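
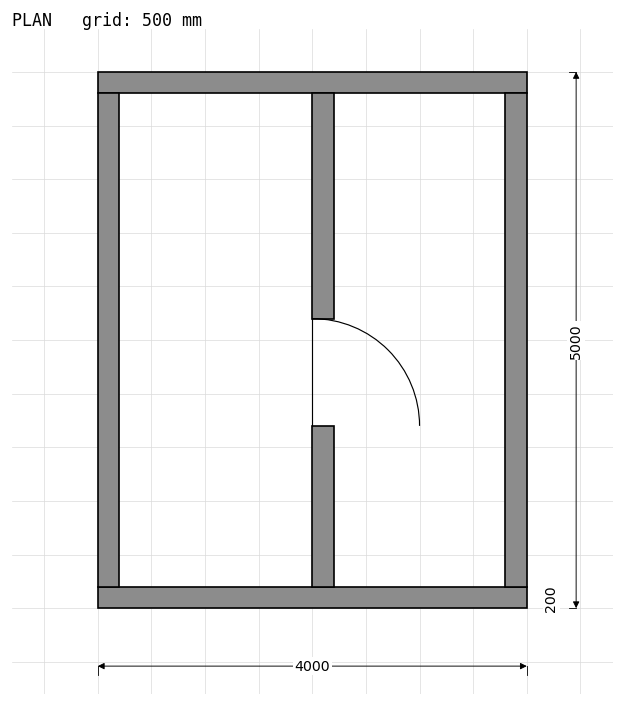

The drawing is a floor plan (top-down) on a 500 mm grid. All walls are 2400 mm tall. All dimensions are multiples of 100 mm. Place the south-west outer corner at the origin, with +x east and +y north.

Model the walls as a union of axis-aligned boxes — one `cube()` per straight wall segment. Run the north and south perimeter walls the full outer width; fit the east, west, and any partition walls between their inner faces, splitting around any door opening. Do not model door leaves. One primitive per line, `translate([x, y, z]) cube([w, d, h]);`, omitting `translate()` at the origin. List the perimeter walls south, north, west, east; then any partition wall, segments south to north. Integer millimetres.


cube([4000, 200, 2400]);
translate([0, 4800, 0]) cube([4000, 200, 2400]);
translate([0, 200, 0]) cube([200, 4600, 2400]);
translate([3800, 200, 0]) cube([200, 4600, 2400]);
translate([2000, 200, 0]) cube([200, 1500, 2400]);
translate([2000, 2700, 0]) cube([200, 2100, 2400]);


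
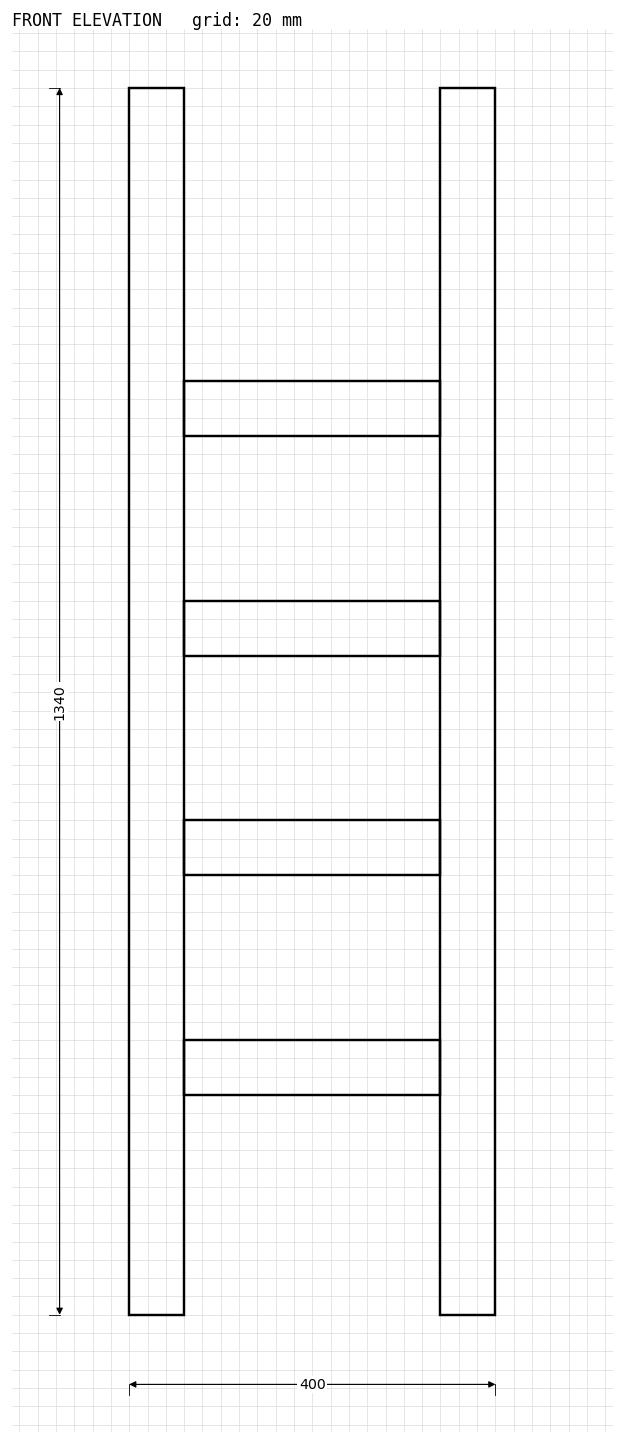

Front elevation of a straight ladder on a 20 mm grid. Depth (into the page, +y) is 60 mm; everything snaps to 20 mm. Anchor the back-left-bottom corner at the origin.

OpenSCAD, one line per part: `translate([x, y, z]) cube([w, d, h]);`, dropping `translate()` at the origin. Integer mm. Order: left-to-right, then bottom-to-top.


cube([60, 60, 1340]);
translate([60, 0, 240]) cube([280, 60, 60]);
translate([60, 0, 480]) cube([280, 60, 60]);
translate([60, 0, 720]) cube([280, 60, 60]);
translate([60, 0, 960]) cube([280, 60, 60]);
translate([340, 0, 0]) cube([60, 60, 1340]);


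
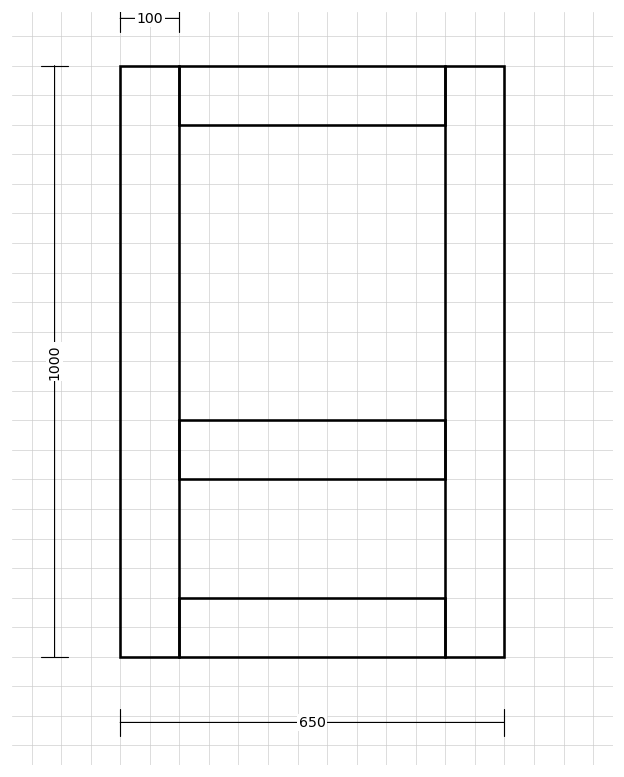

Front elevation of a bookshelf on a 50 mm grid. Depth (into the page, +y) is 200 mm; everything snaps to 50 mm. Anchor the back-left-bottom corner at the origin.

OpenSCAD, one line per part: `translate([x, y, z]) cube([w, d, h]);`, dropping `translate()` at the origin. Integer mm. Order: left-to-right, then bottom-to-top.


cube([100, 200, 1000]);
translate([100, 0, 0]) cube([450, 200, 100]);
translate([100, 0, 300]) cube([450, 200, 100]);
translate([100, 0, 900]) cube([450, 200, 100]);
translate([550, 0, 0]) cube([100, 200, 1000]);


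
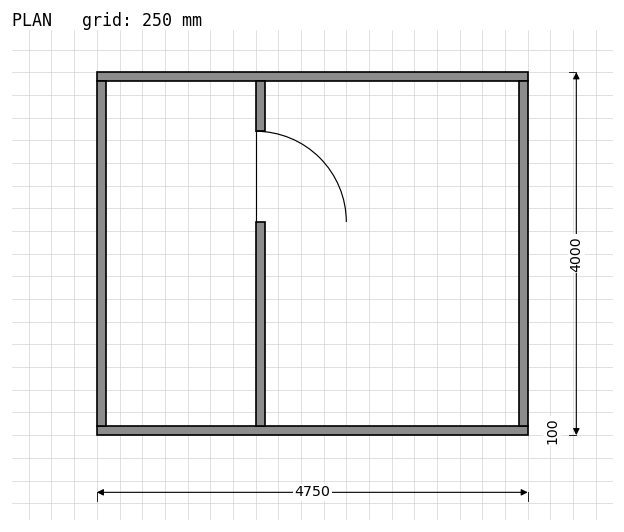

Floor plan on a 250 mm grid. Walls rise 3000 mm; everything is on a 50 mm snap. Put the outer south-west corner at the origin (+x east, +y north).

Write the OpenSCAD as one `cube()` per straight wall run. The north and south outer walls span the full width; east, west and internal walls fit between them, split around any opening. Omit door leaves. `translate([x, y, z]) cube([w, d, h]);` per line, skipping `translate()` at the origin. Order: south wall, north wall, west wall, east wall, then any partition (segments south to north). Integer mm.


cube([4750, 100, 3000]);
translate([0, 3900, 0]) cube([4750, 100, 3000]);
translate([0, 100, 0]) cube([100, 3800, 3000]);
translate([4650, 100, 0]) cube([100, 3800, 3000]);
translate([1750, 100, 0]) cube([100, 2250, 3000]);
translate([1750, 3350, 0]) cube([100, 550, 3000]);


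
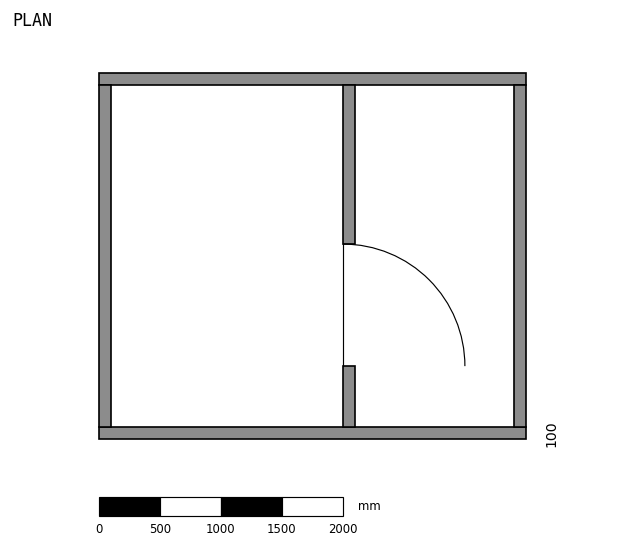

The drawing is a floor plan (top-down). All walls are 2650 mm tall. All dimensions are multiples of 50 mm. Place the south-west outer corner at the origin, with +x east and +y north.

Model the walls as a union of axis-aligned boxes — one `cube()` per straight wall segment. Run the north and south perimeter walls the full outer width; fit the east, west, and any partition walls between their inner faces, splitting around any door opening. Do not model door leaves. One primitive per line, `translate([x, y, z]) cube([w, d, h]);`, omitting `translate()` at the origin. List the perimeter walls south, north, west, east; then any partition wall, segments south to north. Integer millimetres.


cube([3500, 100, 2650]);
translate([0, 2900, 0]) cube([3500, 100, 2650]);
translate([0, 100, 0]) cube([100, 2800, 2650]);
translate([3400, 100, 0]) cube([100, 2800, 2650]);
translate([2000, 100, 0]) cube([100, 500, 2650]);
translate([2000, 1600, 0]) cube([100, 1300, 2650]);


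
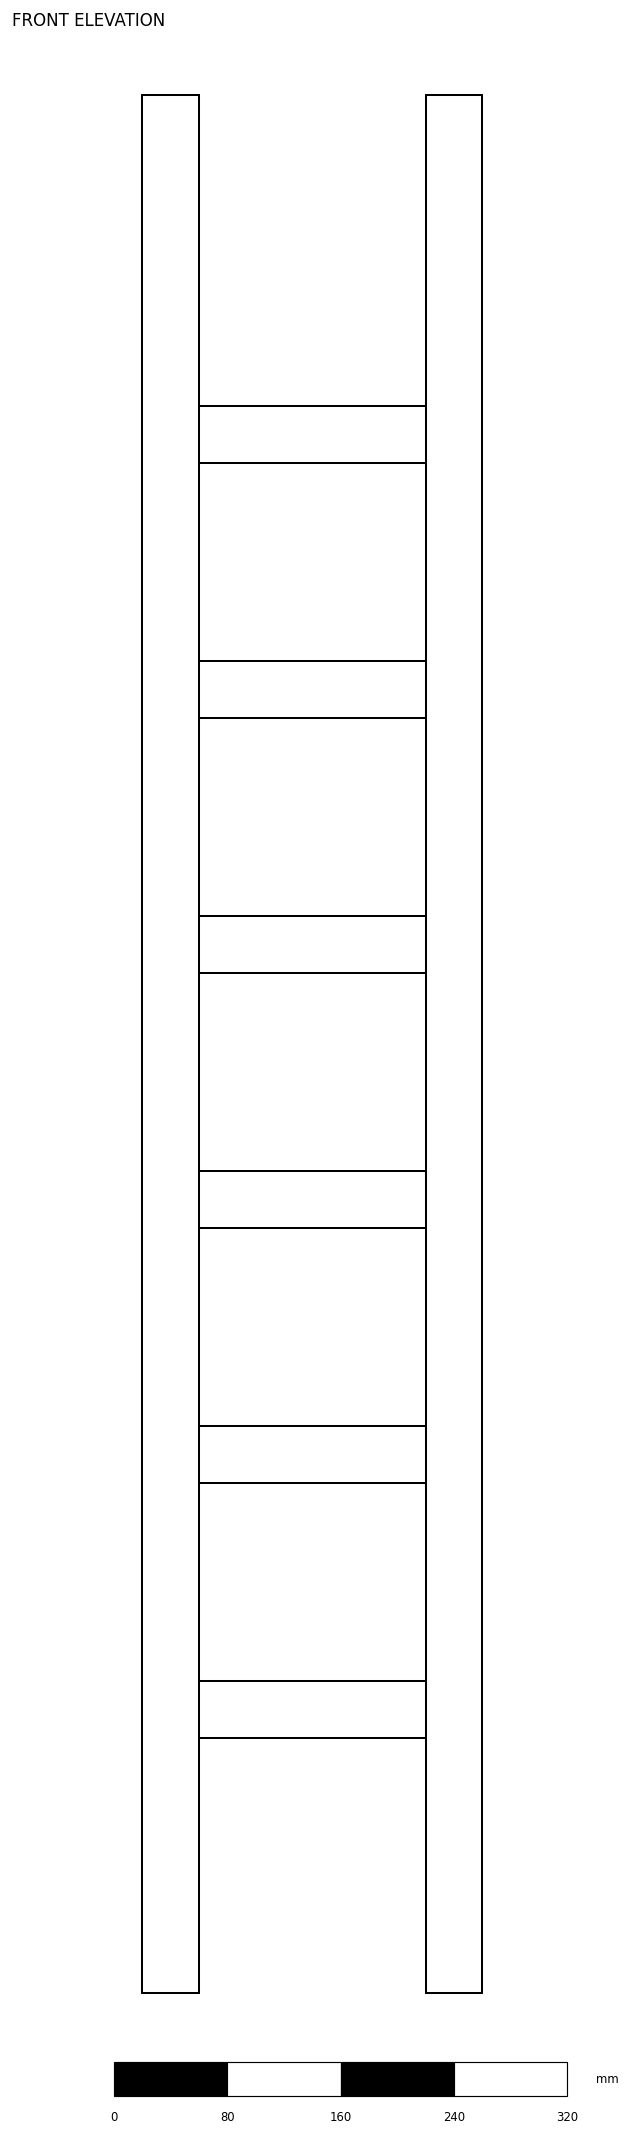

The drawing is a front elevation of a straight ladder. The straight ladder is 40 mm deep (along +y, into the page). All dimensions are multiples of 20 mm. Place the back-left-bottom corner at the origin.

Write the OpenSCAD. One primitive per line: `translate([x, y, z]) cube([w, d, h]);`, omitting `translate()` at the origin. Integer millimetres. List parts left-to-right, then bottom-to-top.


cube([40, 40, 1340]);
translate([40, 0, 180]) cube([160, 40, 40]);
translate([40, 0, 360]) cube([160, 40, 40]);
translate([40, 0, 540]) cube([160, 40, 40]);
translate([40, 0, 720]) cube([160, 40, 40]);
translate([40, 0, 900]) cube([160, 40, 40]);
translate([40, 0, 1080]) cube([160, 40, 40]);
translate([200, 0, 0]) cube([40, 40, 1340]);


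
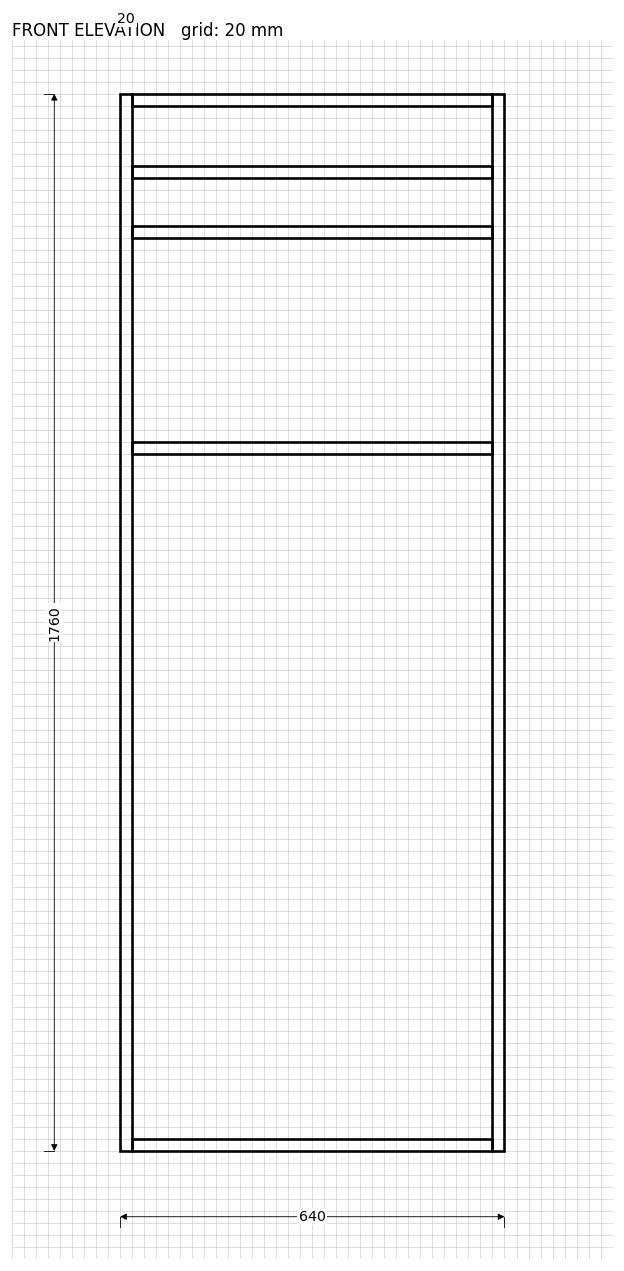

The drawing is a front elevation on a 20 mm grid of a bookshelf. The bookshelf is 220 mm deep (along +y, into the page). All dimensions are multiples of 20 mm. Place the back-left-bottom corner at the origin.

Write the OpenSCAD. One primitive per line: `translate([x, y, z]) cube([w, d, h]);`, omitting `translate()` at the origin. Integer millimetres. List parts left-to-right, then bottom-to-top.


cube([20, 220, 1760]);
translate([20, 0, 0]) cube([600, 220, 20]);
translate([20, 0, 1160]) cube([600, 220, 20]);
translate([20, 0, 1520]) cube([600, 220, 20]);
translate([20, 0, 1620]) cube([600, 220, 20]);
translate([20, 0, 1740]) cube([600, 220, 20]);
translate([620, 0, 0]) cube([20, 220, 1760]);


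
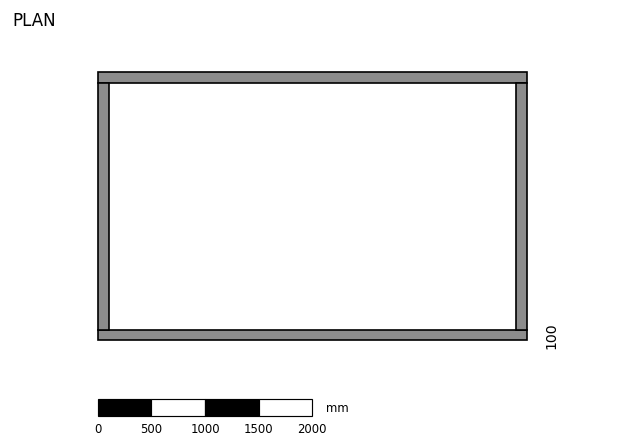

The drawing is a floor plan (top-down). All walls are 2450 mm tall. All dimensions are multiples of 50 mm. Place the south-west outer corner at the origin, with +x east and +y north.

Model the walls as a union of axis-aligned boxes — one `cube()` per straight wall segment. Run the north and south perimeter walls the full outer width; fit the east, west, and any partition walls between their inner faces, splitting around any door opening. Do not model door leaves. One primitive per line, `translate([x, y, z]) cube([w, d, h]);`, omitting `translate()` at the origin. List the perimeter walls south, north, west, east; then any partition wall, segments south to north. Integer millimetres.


cube([4000, 100, 2450]);
translate([0, 2400, 0]) cube([4000, 100, 2450]);
translate([0, 100, 0]) cube([100, 2300, 2450]);
translate([3900, 100, 0]) cube([100, 2300, 2450]);


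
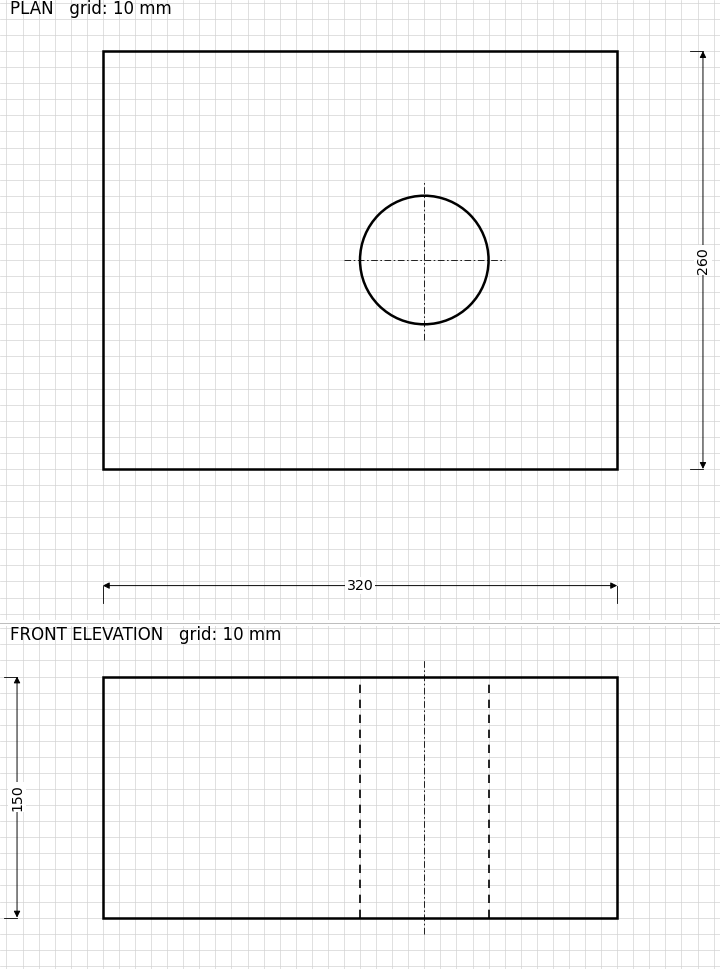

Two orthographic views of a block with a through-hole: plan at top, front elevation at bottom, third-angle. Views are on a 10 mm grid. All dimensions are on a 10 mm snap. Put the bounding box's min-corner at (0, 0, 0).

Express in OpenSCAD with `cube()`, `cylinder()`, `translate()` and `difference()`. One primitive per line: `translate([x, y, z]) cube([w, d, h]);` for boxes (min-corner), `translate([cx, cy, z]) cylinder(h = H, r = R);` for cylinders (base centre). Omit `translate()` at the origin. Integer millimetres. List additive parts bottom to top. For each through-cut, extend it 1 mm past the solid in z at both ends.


difference() {
  cube([320, 260, 150]);
  translate([200, 130, -1]) cylinder(h = 152, r = 40);
}


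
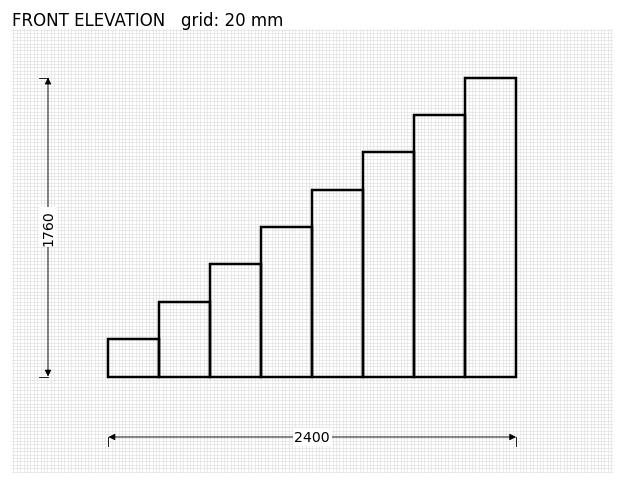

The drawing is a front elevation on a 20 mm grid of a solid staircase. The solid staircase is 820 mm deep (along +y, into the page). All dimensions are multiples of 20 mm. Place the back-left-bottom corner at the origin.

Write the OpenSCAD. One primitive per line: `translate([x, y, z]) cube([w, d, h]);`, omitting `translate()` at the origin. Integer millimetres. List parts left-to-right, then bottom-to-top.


cube([300, 820, 220]);
translate([300, 0, 0]) cube([300, 820, 440]);
translate([600, 0, 0]) cube([300, 820, 660]);
translate([900, 0, 0]) cube([300, 820, 880]);
translate([1200, 0, 0]) cube([300, 820, 1100]);
translate([1500, 0, 0]) cube([300, 820, 1320]);
translate([1800, 0, 0]) cube([300, 820, 1540]);
translate([2100, 0, 0]) cube([300, 820, 1760]);


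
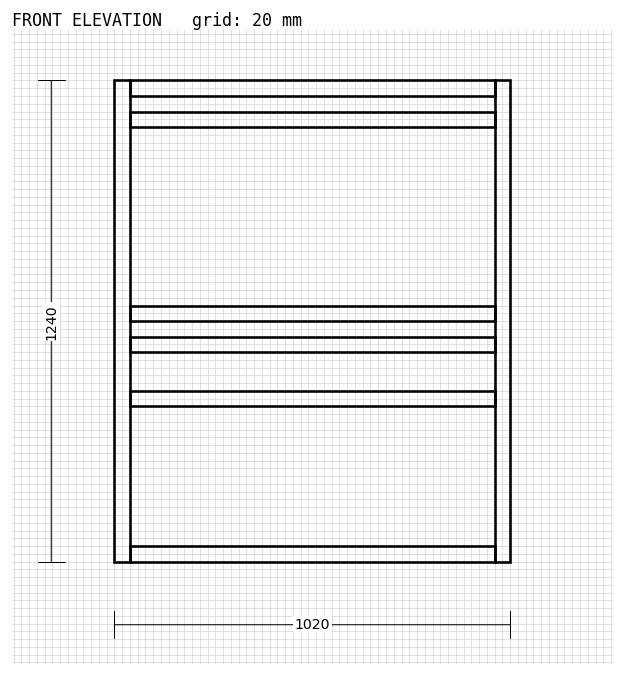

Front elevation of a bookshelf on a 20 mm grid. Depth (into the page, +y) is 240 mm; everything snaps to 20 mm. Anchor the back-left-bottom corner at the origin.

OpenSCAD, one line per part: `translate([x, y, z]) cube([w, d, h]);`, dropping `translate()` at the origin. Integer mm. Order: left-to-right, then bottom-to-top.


cube([40, 240, 1240]);
translate([40, 0, 0]) cube([940, 240, 40]);
translate([40, 0, 400]) cube([940, 240, 40]);
translate([40, 0, 540]) cube([940, 240, 40]);
translate([40, 0, 620]) cube([940, 240, 40]);
translate([40, 0, 1120]) cube([940, 240, 40]);
translate([40, 0, 1200]) cube([940, 240, 40]);
translate([980, 0, 0]) cube([40, 240, 1240]);


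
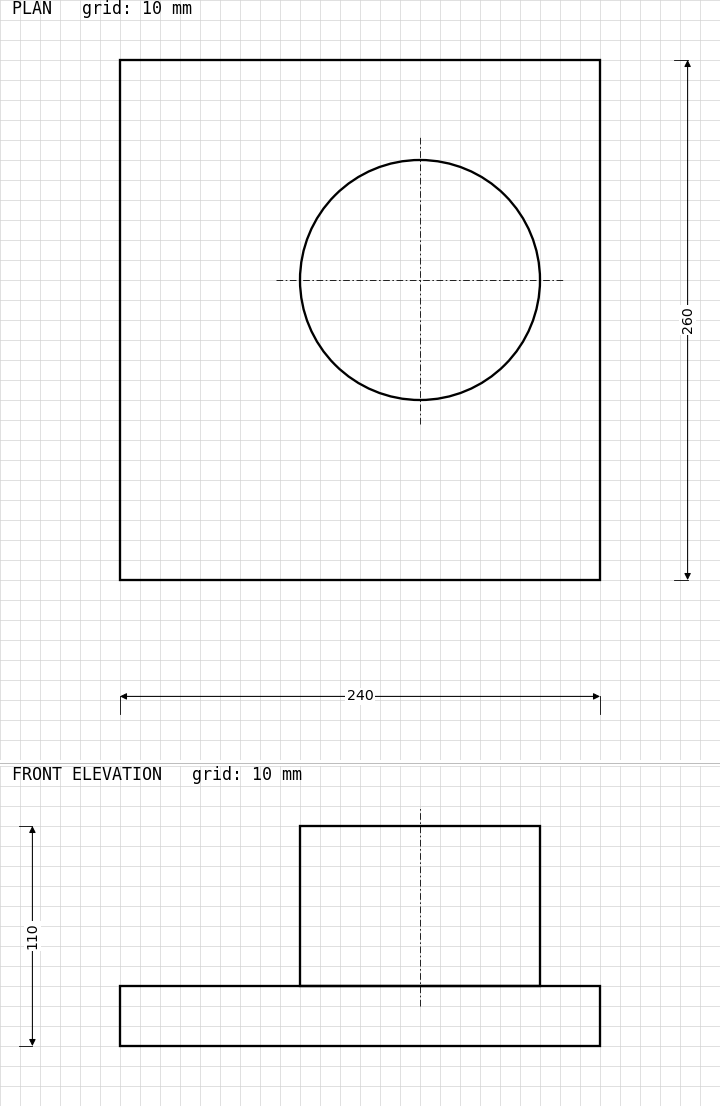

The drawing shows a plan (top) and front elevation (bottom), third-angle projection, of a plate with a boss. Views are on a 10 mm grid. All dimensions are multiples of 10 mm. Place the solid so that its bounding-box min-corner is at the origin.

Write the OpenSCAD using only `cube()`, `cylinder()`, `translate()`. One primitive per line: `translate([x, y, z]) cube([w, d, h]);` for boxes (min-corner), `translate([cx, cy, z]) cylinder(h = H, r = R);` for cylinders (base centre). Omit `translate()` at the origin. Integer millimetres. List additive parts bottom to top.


cube([240, 260, 30]);
translate([150, 150, 30]) cylinder(h = 80, r = 60);


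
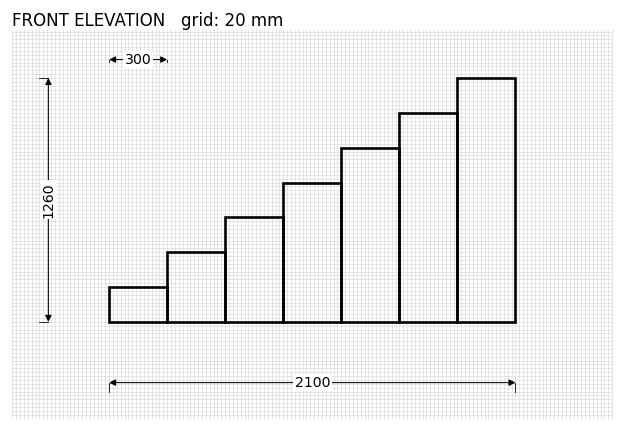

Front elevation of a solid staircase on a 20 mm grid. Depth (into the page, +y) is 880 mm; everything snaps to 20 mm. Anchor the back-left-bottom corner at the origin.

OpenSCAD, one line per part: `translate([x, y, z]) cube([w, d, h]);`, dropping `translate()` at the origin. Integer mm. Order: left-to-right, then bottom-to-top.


cube([300, 880, 180]);
translate([300, 0, 0]) cube([300, 880, 360]);
translate([600, 0, 0]) cube([300, 880, 540]);
translate([900, 0, 0]) cube([300, 880, 720]);
translate([1200, 0, 0]) cube([300, 880, 900]);
translate([1500, 0, 0]) cube([300, 880, 1080]);
translate([1800, 0, 0]) cube([300, 880, 1260]);


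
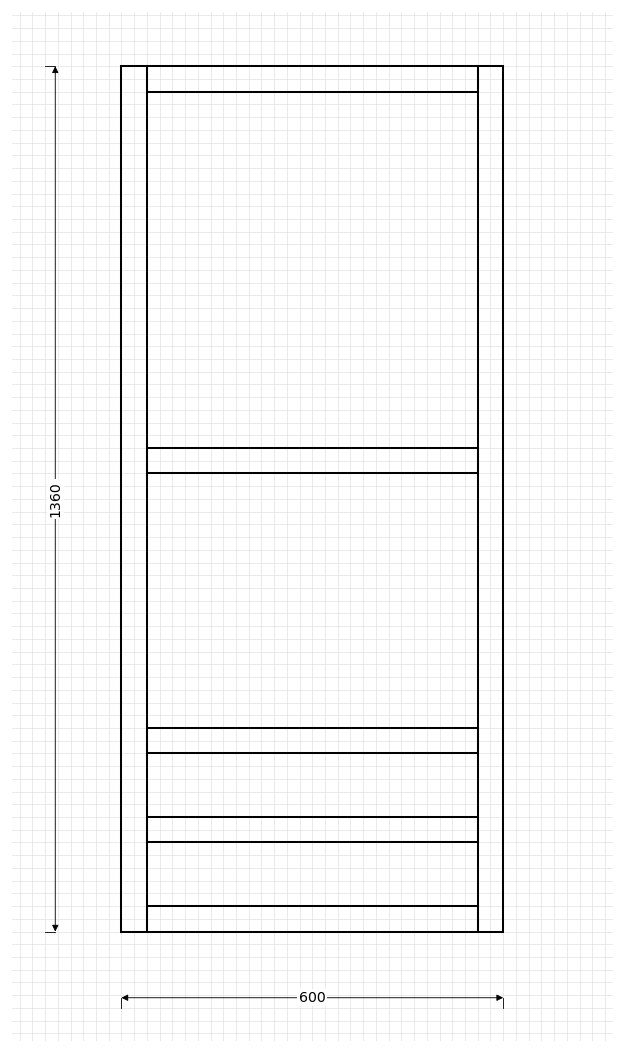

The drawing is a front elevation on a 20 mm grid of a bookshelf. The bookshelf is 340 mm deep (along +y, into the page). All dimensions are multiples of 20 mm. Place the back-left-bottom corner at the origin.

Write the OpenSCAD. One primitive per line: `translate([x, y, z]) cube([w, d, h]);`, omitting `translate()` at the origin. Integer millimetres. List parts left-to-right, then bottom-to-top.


cube([40, 340, 1360]);
translate([40, 0, 0]) cube([520, 340, 40]);
translate([40, 0, 140]) cube([520, 340, 40]);
translate([40, 0, 280]) cube([520, 340, 40]);
translate([40, 0, 720]) cube([520, 340, 40]);
translate([40, 0, 1320]) cube([520, 340, 40]);
translate([560, 0, 0]) cube([40, 340, 1360]);


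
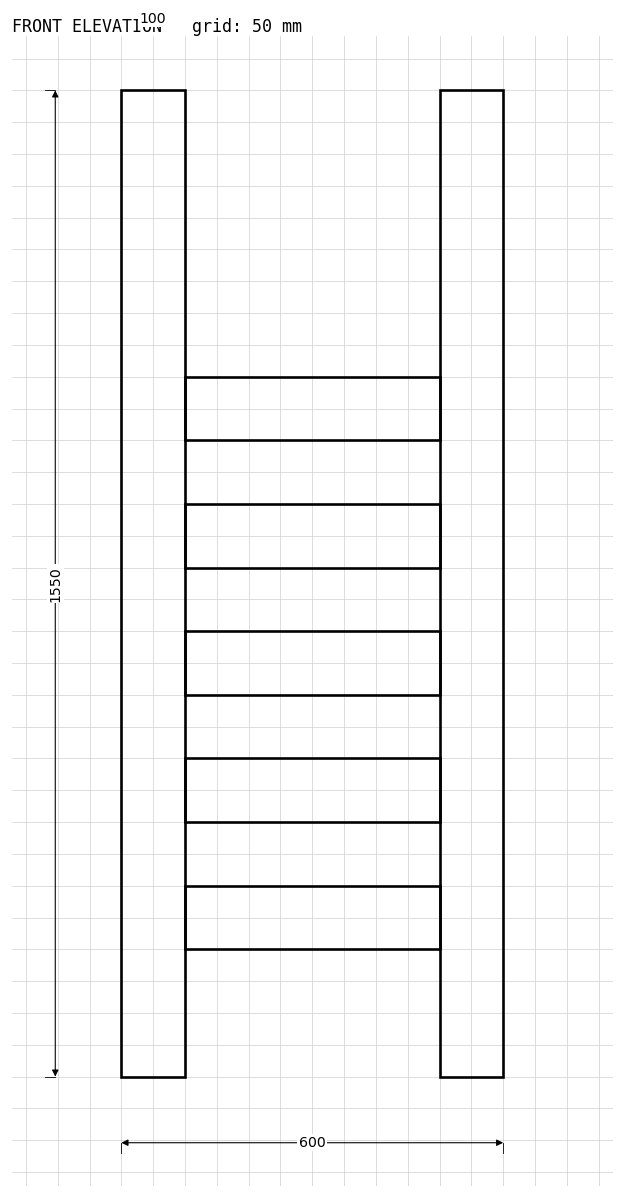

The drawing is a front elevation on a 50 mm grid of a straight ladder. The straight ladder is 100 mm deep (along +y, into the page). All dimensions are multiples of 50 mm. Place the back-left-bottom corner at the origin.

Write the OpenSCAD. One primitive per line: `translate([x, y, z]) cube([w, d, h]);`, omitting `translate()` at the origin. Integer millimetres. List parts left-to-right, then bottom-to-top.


cube([100, 100, 1550]);
translate([100, 0, 200]) cube([400, 100, 100]);
translate([100, 0, 400]) cube([400, 100, 100]);
translate([100, 0, 600]) cube([400, 100, 100]);
translate([100, 0, 800]) cube([400, 100, 100]);
translate([100, 0, 1000]) cube([400, 100, 100]);
translate([500, 0, 0]) cube([100, 100, 1550]);


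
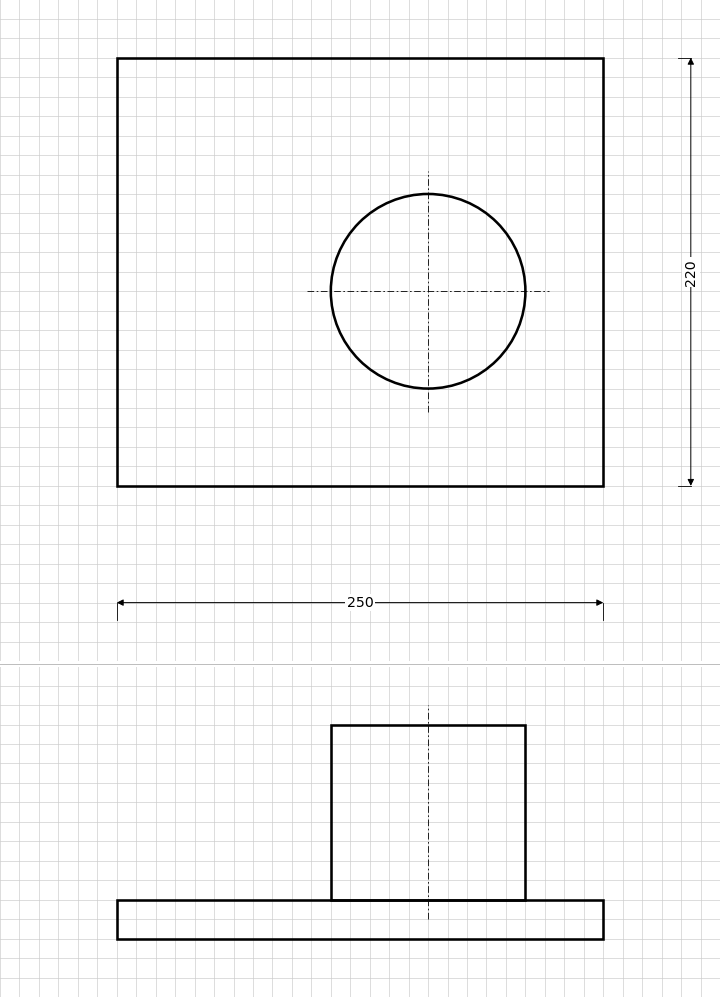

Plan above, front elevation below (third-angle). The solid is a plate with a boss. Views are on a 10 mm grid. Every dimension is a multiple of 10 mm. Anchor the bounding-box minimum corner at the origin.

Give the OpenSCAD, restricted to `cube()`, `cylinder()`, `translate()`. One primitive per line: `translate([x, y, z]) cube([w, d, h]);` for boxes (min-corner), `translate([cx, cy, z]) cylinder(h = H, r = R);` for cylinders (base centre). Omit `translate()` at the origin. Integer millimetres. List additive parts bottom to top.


cube([250, 220, 20]);
translate([160, 100, 20]) cylinder(h = 90, r = 50);


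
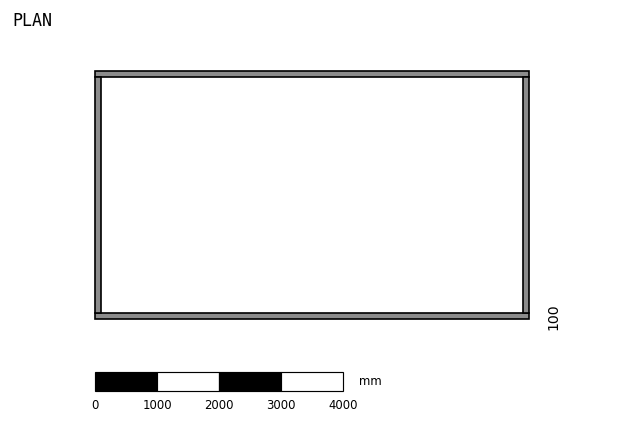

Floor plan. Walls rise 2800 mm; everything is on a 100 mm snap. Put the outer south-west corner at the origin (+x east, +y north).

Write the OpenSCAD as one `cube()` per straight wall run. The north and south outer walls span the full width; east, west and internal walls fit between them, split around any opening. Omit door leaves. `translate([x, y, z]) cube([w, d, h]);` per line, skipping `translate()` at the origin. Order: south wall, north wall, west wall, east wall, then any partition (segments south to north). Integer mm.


cube([7000, 100, 2800]);
translate([0, 3900, 0]) cube([7000, 100, 2800]);
translate([0, 100, 0]) cube([100, 3800, 2800]);
translate([6900, 100, 0]) cube([100, 3800, 2800]);


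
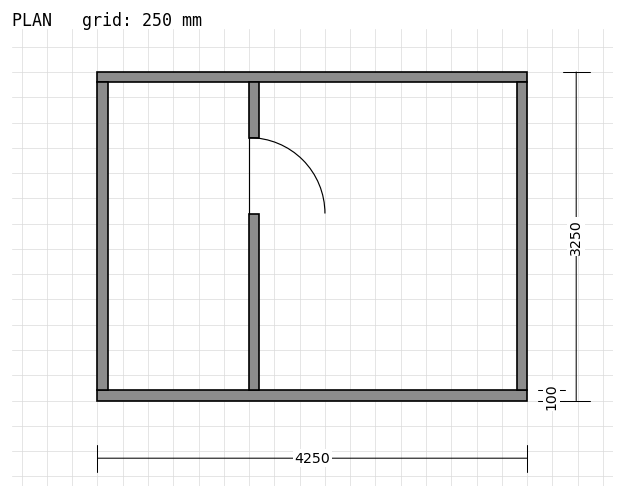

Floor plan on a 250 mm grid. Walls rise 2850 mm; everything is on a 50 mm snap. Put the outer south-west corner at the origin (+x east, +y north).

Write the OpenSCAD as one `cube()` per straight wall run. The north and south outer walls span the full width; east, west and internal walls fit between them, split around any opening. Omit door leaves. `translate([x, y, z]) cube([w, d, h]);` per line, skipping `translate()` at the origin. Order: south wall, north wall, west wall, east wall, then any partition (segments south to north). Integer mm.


cube([4250, 100, 2850]);
translate([0, 3150, 0]) cube([4250, 100, 2850]);
translate([0, 100, 0]) cube([100, 3050, 2850]);
translate([4150, 100, 0]) cube([100, 3050, 2850]);
translate([1500, 100, 0]) cube([100, 1750, 2850]);
translate([1500, 2600, 0]) cube([100, 550, 2850]);


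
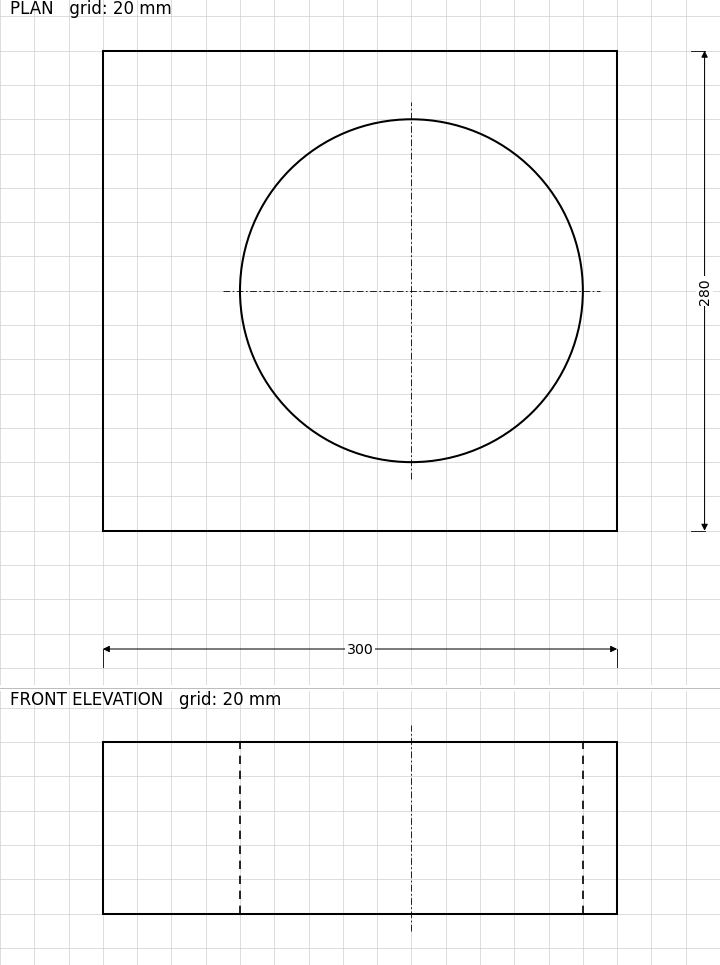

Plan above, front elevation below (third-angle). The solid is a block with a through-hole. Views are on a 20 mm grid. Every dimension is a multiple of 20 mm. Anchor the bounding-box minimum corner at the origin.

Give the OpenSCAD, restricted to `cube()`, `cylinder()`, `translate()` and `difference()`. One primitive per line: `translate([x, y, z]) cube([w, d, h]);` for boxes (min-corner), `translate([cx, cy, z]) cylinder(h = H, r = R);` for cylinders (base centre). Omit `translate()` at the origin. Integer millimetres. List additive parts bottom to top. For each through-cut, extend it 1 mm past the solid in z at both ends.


difference() {
  cube([300, 280, 100]);
  translate([180, 140, -1]) cylinder(h = 102, r = 100);
}


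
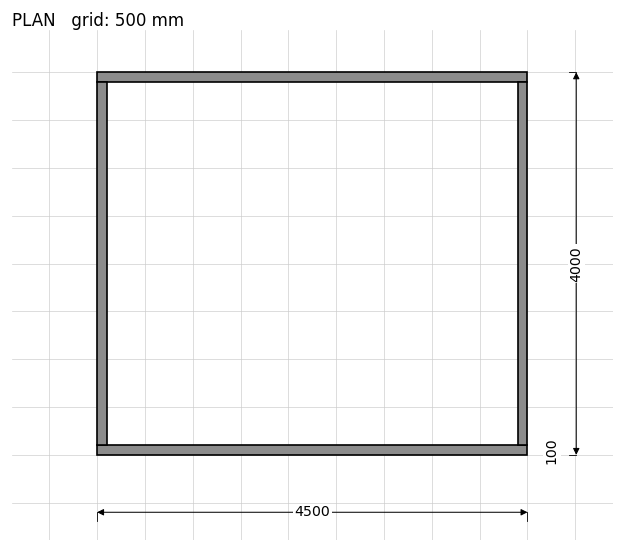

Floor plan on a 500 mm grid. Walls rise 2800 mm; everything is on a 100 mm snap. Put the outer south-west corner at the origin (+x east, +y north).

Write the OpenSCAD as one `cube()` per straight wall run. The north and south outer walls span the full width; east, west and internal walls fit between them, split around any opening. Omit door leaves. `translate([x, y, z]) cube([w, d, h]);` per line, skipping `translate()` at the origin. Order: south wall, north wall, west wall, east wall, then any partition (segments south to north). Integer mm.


cube([4500, 100, 2800]);
translate([0, 3900, 0]) cube([4500, 100, 2800]);
translate([0, 100, 0]) cube([100, 3800, 2800]);
translate([4400, 100, 0]) cube([100, 3800, 2800]);


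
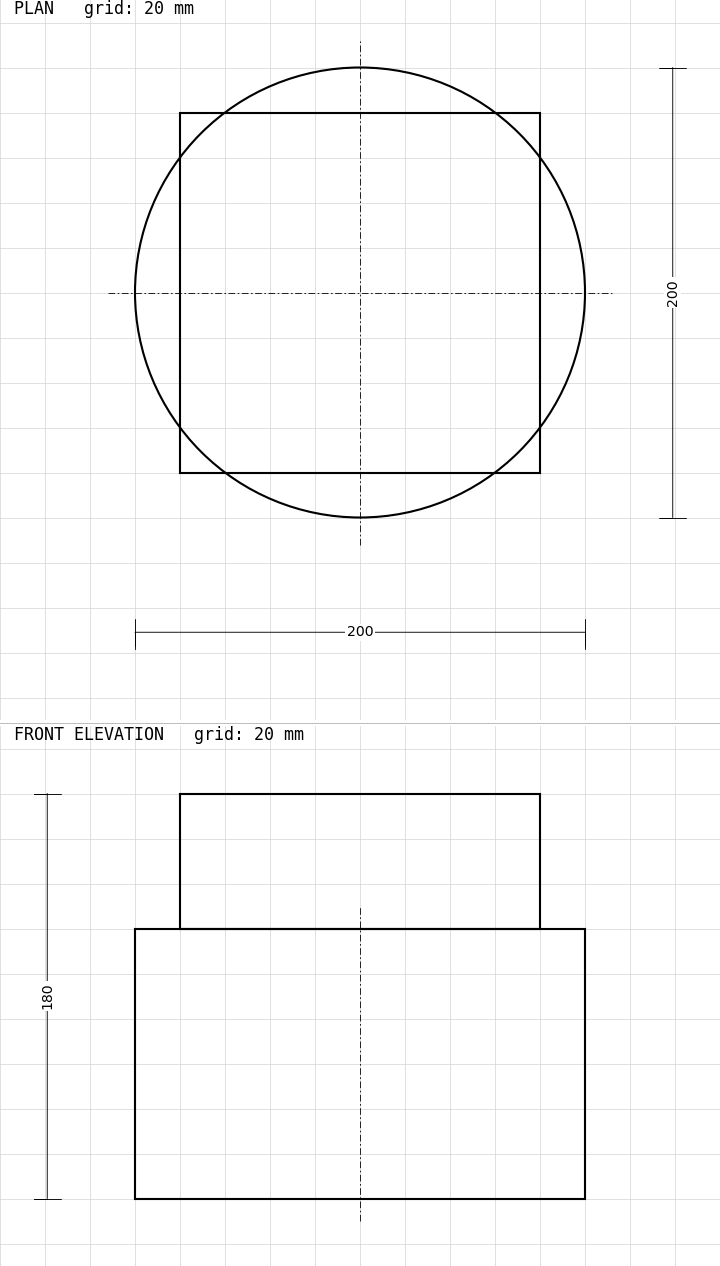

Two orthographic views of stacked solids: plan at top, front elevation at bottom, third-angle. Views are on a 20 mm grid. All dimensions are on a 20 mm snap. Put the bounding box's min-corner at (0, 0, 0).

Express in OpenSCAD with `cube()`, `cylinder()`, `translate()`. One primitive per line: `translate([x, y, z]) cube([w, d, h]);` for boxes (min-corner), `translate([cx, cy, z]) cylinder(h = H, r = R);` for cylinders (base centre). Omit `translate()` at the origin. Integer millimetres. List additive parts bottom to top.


translate([100, 100, 0]) cylinder(h = 120, r = 100);
translate([20, 20, 120]) cube([160, 160, 60]);


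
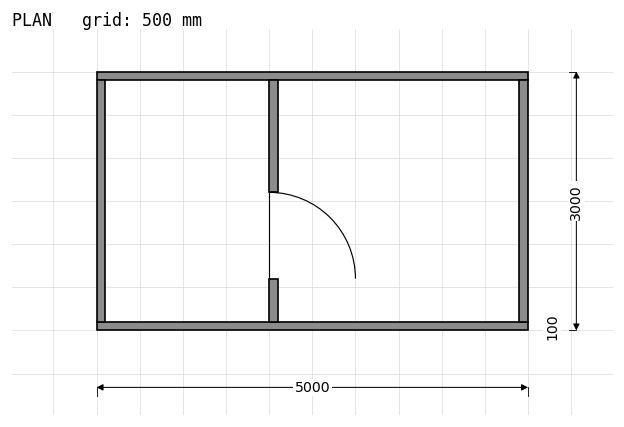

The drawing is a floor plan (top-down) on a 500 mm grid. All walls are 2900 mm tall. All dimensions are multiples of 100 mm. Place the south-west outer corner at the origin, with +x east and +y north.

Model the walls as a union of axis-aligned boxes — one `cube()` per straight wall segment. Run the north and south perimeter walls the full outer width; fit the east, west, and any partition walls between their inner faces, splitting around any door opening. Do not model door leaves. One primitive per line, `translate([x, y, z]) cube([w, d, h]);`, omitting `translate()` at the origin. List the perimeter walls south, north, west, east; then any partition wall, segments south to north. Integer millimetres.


cube([5000, 100, 2900]);
translate([0, 2900, 0]) cube([5000, 100, 2900]);
translate([0, 100, 0]) cube([100, 2800, 2900]);
translate([4900, 100, 0]) cube([100, 2800, 2900]);
translate([2000, 100, 0]) cube([100, 500, 2900]);
translate([2000, 1600, 0]) cube([100, 1300, 2900]);


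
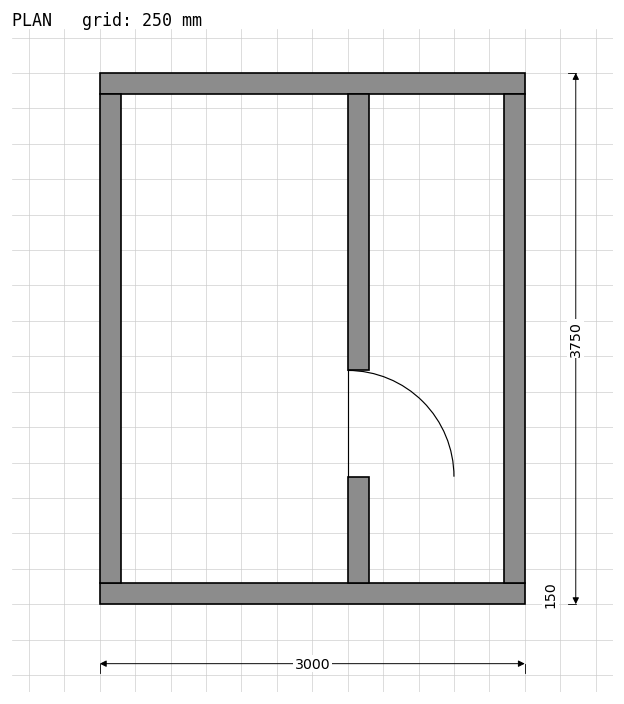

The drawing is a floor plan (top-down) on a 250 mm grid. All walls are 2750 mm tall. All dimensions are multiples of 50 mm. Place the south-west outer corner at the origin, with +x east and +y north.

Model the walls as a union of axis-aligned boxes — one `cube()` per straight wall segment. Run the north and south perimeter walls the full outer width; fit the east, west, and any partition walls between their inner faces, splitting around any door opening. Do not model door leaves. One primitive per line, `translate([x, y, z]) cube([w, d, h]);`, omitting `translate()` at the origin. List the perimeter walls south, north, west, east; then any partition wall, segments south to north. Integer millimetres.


cube([3000, 150, 2750]);
translate([0, 3600, 0]) cube([3000, 150, 2750]);
translate([0, 150, 0]) cube([150, 3450, 2750]);
translate([2850, 150, 0]) cube([150, 3450, 2750]);
translate([1750, 150, 0]) cube([150, 750, 2750]);
translate([1750, 1650, 0]) cube([150, 1950, 2750]);


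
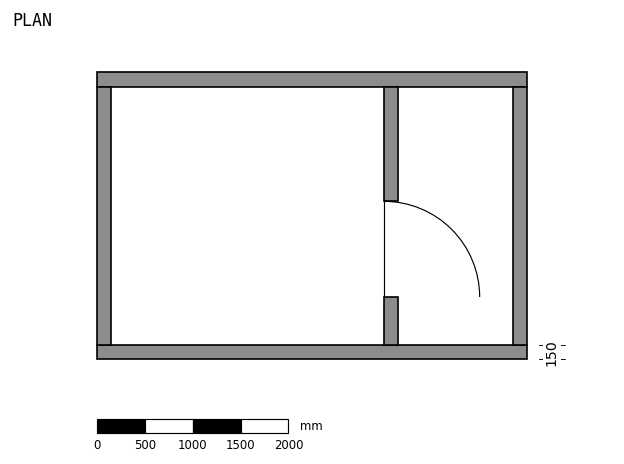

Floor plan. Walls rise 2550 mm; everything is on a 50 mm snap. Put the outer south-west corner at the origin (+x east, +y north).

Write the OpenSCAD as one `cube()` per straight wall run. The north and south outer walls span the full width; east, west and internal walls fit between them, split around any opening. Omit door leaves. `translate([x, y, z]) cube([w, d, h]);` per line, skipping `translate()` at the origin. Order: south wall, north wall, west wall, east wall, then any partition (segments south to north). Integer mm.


cube([4500, 150, 2550]);
translate([0, 2850, 0]) cube([4500, 150, 2550]);
translate([0, 150, 0]) cube([150, 2700, 2550]);
translate([4350, 150, 0]) cube([150, 2700, 2550]);
translate([3000, 150, 0]) cube([150, 500, 2550]);
translate([3000, 1650, 0]) cube([150, 1200, 2550]);


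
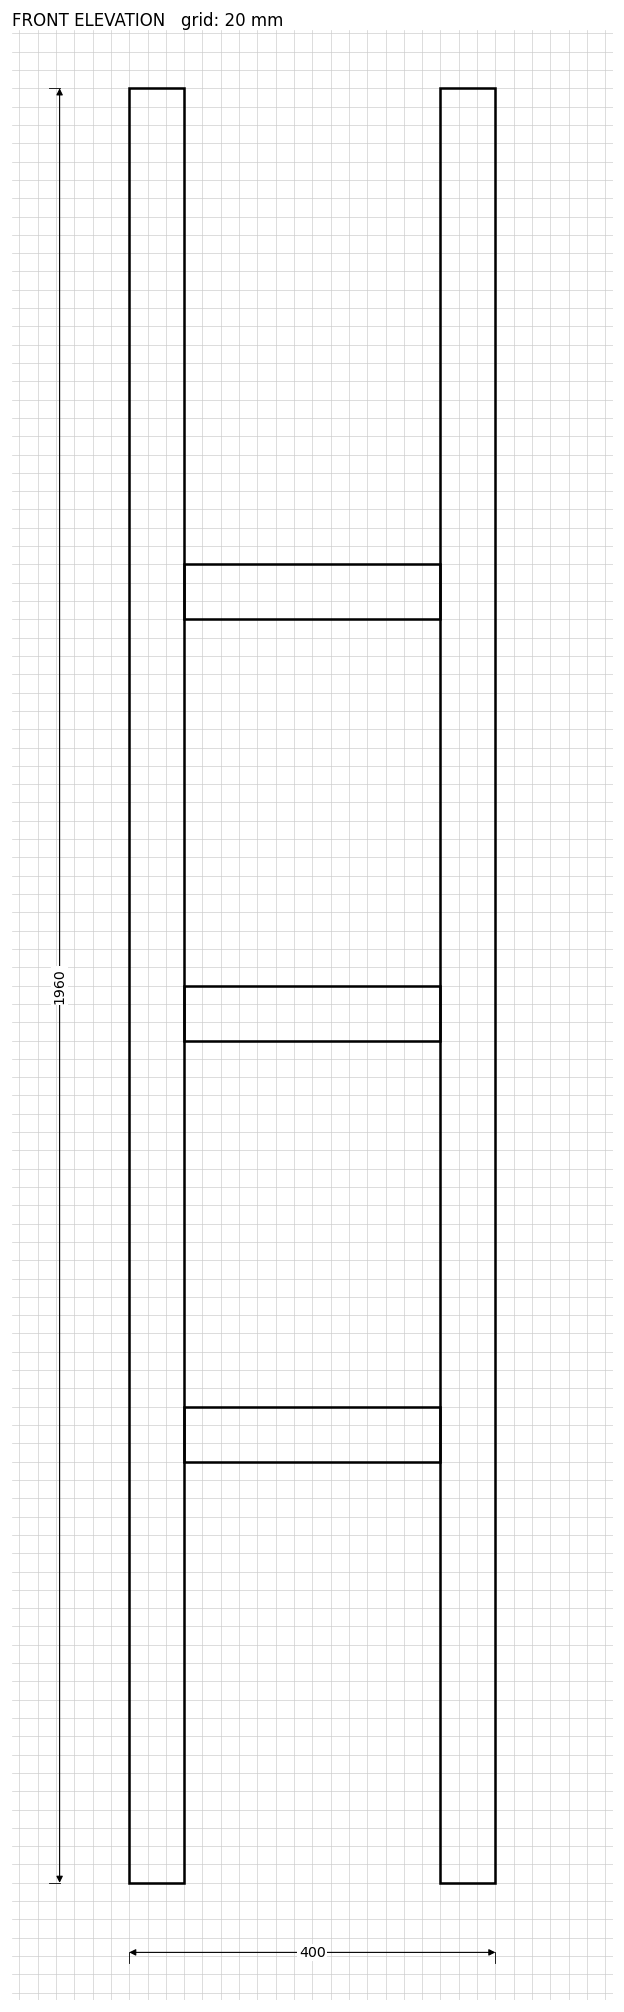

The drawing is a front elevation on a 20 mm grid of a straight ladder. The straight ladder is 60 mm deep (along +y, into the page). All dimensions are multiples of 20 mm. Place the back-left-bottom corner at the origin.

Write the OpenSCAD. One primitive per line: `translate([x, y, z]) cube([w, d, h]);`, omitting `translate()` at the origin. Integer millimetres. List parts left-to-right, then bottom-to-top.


cube([60, 60, 1960]);
translate([60, 0, 460]) cube([280, 60, 60]);
translate([60, 0, 920]) cube([280, 60, 60]);
translate([60, 0, 1380]) cube([280, 60, 60]);
translate([340, 0, 0]) cube([60, 60, 1960]);


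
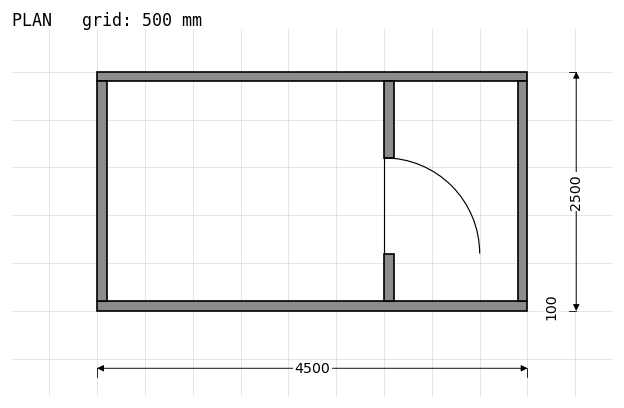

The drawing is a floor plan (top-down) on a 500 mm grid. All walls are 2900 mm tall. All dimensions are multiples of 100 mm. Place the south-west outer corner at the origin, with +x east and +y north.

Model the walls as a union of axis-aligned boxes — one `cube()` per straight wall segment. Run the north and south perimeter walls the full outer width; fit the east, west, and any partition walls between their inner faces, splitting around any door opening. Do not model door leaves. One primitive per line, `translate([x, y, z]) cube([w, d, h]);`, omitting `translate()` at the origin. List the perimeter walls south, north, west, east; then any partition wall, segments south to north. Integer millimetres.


cube([4500, 100, 2900]);
translate([0, 2400, 0]) cube([4500, 100, 2900]);
translate([0, 100, 0]) cube([100, 2300, 2900]);
translate([4400, 100, 0]) cube([100, 2300, 2900]);
translate([3000, 100, 0]) cube([100, 500, 2900]);
translate([3000, 1600, 0]) cube([100, 800, 2900]);


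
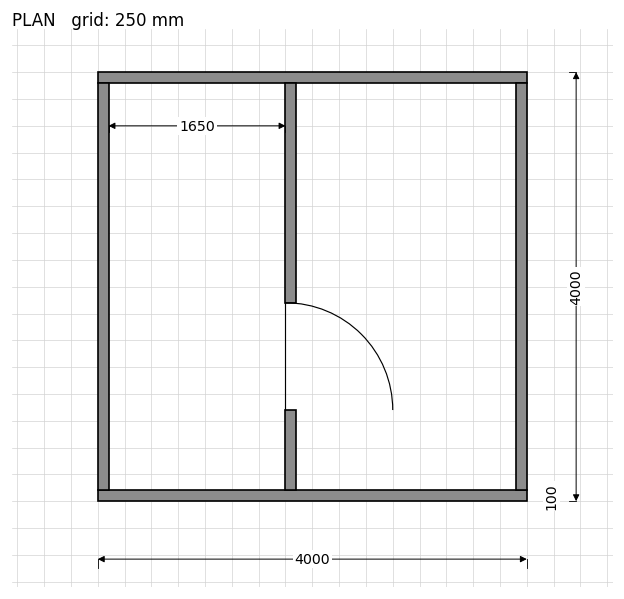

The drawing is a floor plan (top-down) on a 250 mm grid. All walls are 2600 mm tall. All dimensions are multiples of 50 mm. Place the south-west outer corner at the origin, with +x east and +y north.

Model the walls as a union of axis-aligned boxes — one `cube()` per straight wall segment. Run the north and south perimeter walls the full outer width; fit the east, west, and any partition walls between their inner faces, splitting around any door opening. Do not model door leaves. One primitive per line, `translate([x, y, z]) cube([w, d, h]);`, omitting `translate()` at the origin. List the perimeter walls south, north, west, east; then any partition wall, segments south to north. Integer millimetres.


cube([4000, 100, 2600]);
translate([0, 3900, 0]) cube([4000, 100, 2600]);
translate([0, 100, 0]) cube([100, 3800, 2600]);
translate([3900, 100, 0]) cube([100, 3800, 2600]);
translate([1750, 100, 0]) cube([100, 750, 2600]);
translate([1750, 1850, 0]) cube([100, 2050, 2600]);


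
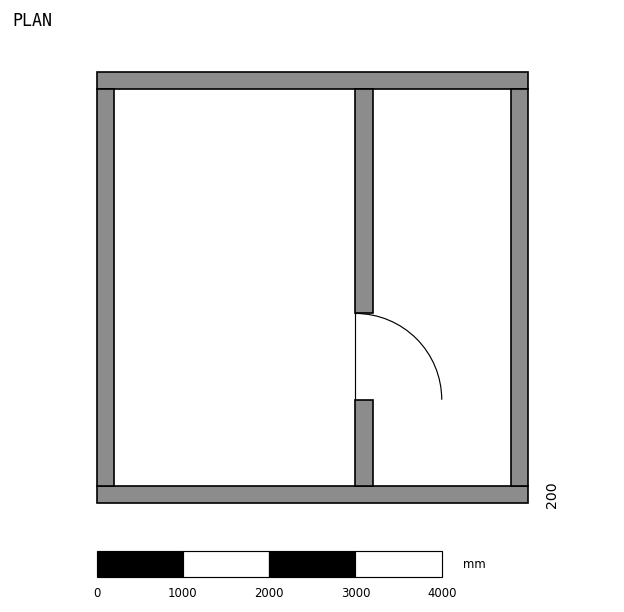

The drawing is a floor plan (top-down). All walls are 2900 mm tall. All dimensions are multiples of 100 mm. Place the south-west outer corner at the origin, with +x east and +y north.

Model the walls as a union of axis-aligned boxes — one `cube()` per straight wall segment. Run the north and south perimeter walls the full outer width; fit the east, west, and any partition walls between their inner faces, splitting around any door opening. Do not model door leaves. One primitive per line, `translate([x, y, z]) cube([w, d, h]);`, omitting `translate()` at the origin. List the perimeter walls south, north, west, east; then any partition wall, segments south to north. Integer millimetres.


cube([5000, 200, 2900]);
translate([0, 4800, 0]) cube([5000, 200, 2900]);
translate([0, 200, 0]) cube([200, 4600, 2900]);
translate([4800, 200, 0]) cube([200, 4600, 2900]);
translate([3000, 200, 0]) cube([200, 1000, 2900]);
translate([3000, 2200, 0]) cube([200, 2600, 2900]);


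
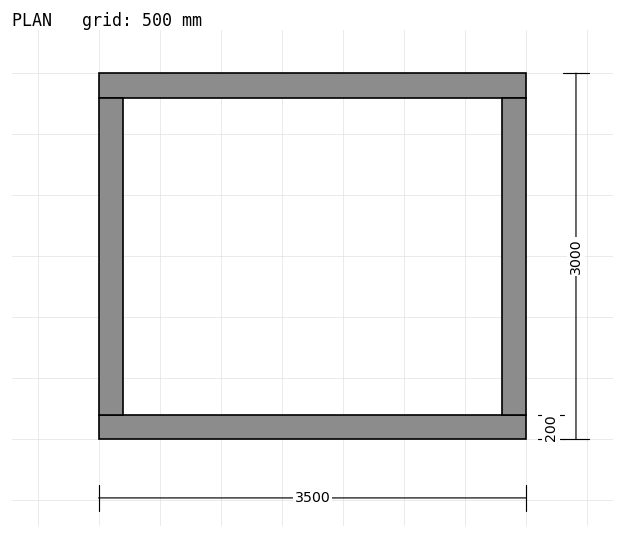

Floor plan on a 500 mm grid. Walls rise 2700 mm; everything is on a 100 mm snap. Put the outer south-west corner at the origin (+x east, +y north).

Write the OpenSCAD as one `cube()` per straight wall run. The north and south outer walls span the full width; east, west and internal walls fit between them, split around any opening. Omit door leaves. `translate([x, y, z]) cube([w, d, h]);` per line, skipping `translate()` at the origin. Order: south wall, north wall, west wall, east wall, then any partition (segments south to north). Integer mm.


cube([3500, 200, 2700]);
translate([0, 2800, 0]) cube([3500, 200, 2700]);
translate([0, 200, 0]) cube([200, 2600, 2700]);
translate([3300, 200, 0]) cube([200, 2600, 2700]);


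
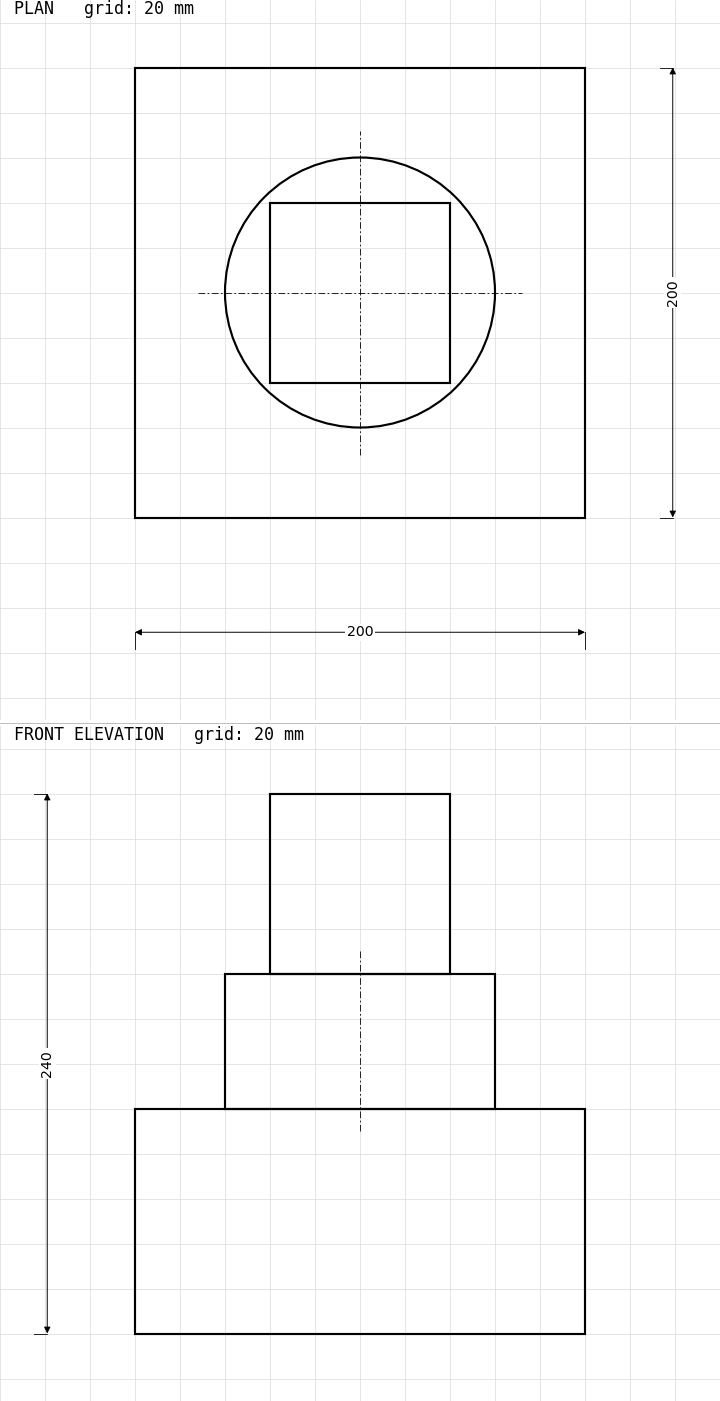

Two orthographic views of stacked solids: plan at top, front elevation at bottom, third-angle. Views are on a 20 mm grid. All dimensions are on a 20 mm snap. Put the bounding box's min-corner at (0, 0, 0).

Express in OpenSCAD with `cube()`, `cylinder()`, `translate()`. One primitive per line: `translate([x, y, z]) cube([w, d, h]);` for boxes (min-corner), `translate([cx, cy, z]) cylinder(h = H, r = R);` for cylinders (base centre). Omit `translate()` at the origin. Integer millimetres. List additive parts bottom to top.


cube([200, 200, 100]);
translate([100, 100, 100]) cylinder(h = 60, r = 60);
translate([60, 60, 160]) cube([80, 80, 80]);


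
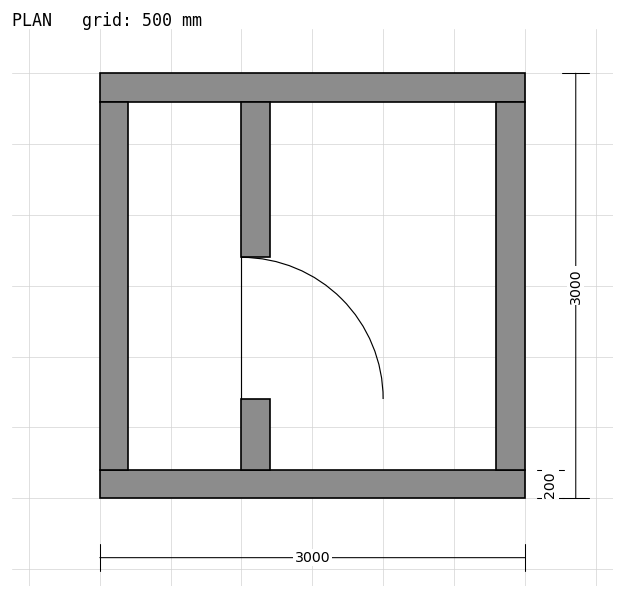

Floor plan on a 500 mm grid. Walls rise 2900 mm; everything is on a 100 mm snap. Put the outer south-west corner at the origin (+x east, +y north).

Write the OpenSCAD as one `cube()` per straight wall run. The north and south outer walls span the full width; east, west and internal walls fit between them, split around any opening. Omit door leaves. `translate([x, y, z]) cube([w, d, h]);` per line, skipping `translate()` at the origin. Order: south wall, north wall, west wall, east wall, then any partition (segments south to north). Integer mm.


cube([3000, 200, 2900]);
translate([0, 2800, 0]) cube([3000, 200, 2900]);
translate([0, 200, 0]) cube([200, 2600, 2900]);
translate([2800, 200, 0]) cube([200, 2600, 2900]);
translate([1000, 200, 0]) cube([200, 500, 2900]);
translate([1000, 1700, 0]) cube([200, 1100, 2900]);


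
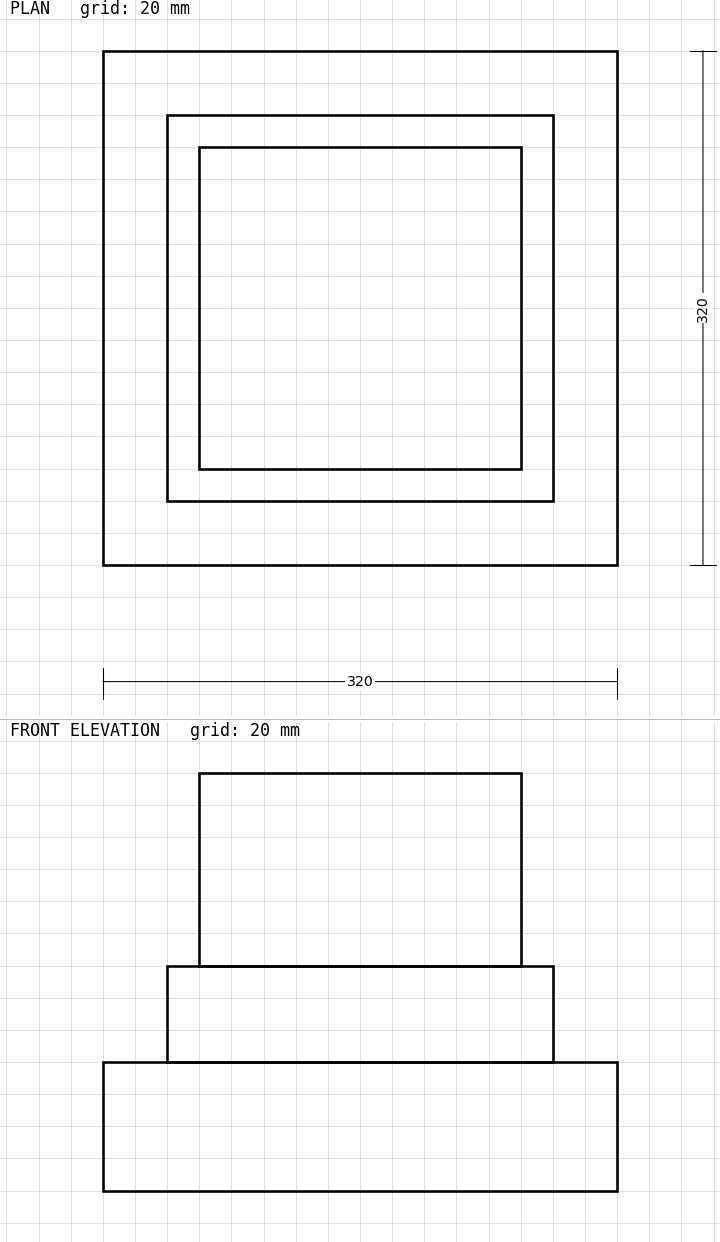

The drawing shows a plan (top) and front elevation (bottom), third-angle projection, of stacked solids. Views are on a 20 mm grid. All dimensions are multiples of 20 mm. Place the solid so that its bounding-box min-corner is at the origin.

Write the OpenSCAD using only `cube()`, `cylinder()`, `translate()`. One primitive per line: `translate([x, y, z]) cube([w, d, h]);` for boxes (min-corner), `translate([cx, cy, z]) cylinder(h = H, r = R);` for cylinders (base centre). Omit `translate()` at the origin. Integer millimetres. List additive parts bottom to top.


cube([320, 320, 80]);
translate([40, 40, 80]) cube([240, 240, 60]);
translate([60, 60, 140]) cube([200, 200, 120]);


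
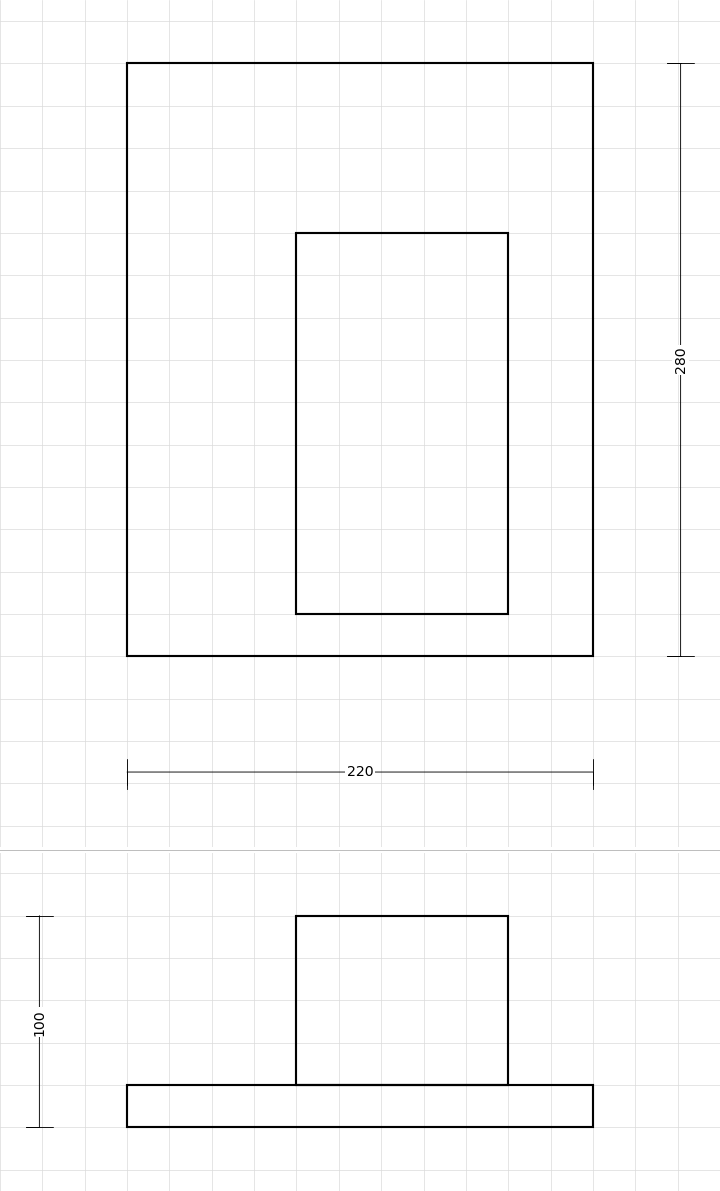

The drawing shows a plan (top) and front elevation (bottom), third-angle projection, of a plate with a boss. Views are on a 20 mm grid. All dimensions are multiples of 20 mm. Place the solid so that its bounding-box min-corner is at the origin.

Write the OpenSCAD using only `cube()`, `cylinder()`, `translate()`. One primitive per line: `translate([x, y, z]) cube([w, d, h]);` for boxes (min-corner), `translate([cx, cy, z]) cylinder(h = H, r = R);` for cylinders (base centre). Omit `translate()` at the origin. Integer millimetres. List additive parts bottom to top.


cube([220, 280, 20]);
translate([80, 20, 20]) cube([100, 180, 80]);


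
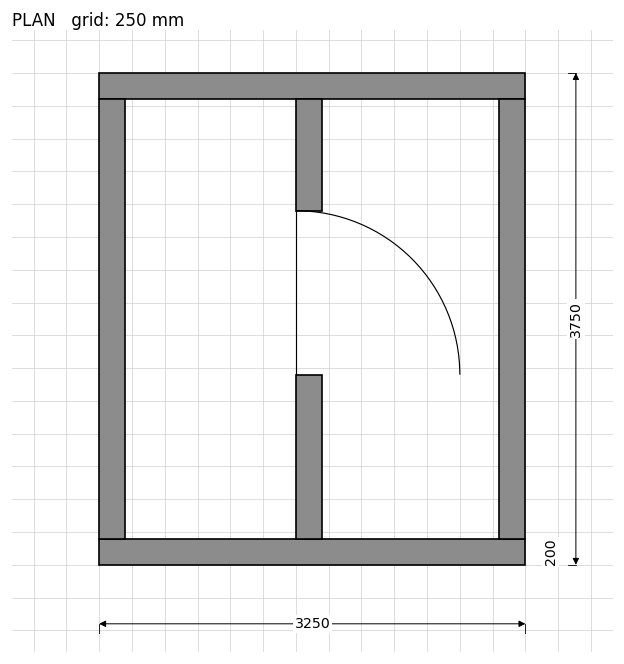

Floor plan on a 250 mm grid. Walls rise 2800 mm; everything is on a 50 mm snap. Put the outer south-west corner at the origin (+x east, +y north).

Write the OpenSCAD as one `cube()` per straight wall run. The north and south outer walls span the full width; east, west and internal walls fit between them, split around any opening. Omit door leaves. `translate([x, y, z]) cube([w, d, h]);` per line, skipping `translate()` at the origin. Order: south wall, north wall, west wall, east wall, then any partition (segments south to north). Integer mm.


cube([3250, 200, 2800]);
translate([0, 3550, 0]) cube([3250, 200, 2800]);
translate([0, 200, 0]) cube([200, 3350, 2800]);
translate([3050, 200, 0]) cube([200, 3350, 2800]);
translate([1500, 200, 0]) cube([200, 1250, 2800]);
translate([1500, 2700, 0]) cube([200, 850, 2800]);


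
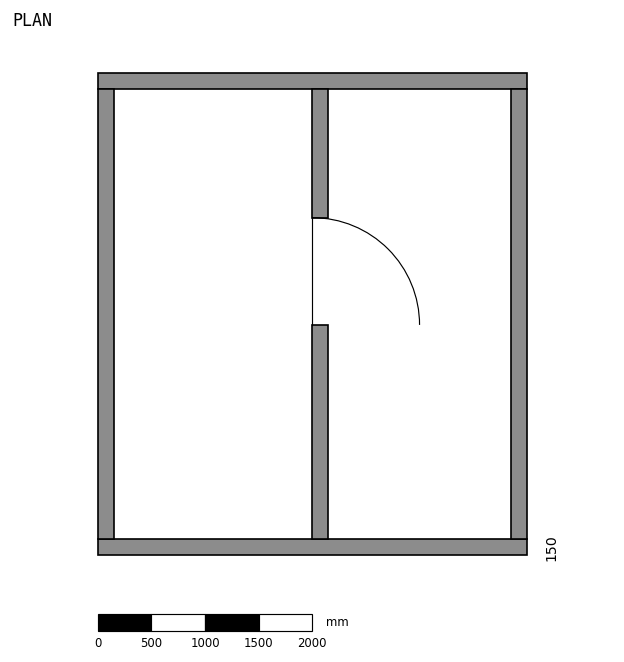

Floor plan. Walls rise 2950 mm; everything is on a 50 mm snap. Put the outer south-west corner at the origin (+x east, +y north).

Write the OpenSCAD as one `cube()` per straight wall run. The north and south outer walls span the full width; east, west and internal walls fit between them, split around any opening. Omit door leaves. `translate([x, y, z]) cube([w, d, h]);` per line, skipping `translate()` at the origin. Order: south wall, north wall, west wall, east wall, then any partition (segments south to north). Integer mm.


cube([4000, 150, 2950]);
translate([0, 4350, 0]) cube([4000, 150, 2950]);
translate([0, 150, 0]) cube([150, 4200, 2950]);
translate([3850, 150, 0]) cube([150, 4200, 2950]);
translate([2000, 150, 0]) cube([150, 2000, 2950]);
translate([2000, 3150, 0]) cube([150, 1200, 2950]);


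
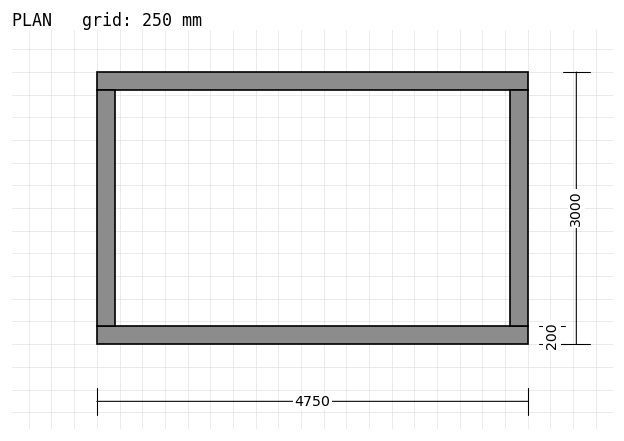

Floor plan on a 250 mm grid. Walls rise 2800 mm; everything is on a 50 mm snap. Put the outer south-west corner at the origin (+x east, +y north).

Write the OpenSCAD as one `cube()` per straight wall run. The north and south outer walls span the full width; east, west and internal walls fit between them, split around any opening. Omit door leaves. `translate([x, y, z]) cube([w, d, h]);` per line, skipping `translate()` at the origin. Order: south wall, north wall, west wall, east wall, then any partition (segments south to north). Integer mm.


cube([4750, 200, 2800]);
translate([0, 2800, 0]) cube([4750, 200, 2800]);
translate([0, 200, 0]) cube([200, 2600, 2800]);
translate([4550, 200, 0]) cube([200, 2600, 2800]);


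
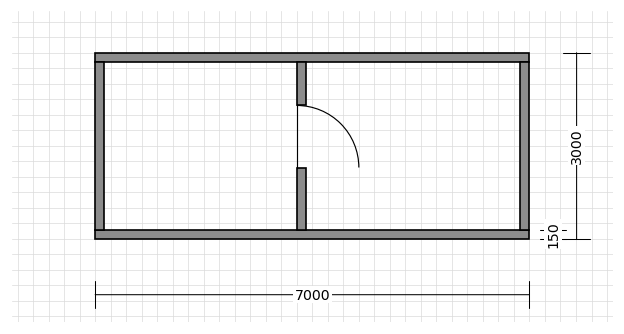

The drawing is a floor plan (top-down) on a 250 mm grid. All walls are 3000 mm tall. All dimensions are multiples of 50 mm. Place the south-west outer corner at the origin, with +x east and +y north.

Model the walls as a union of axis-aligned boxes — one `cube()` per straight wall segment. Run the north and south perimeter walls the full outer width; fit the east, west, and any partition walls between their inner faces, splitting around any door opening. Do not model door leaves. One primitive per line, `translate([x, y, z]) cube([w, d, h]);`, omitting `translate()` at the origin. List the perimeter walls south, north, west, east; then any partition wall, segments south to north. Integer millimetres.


cube([7000, 150, 3000]);
translate([0, 2850, 0]) cube([7000, 150, 3000]);
translate([0, 150, 0]) cube([150, 2700, 3000]);
translate([6850, 150, 0]) cube([150, 2700, 3000]);
translate([3250, 150, 0]) cube([150, 1000, 3000]);
translate([3250, 2150, 0]) cube([150, 700, 3000]);


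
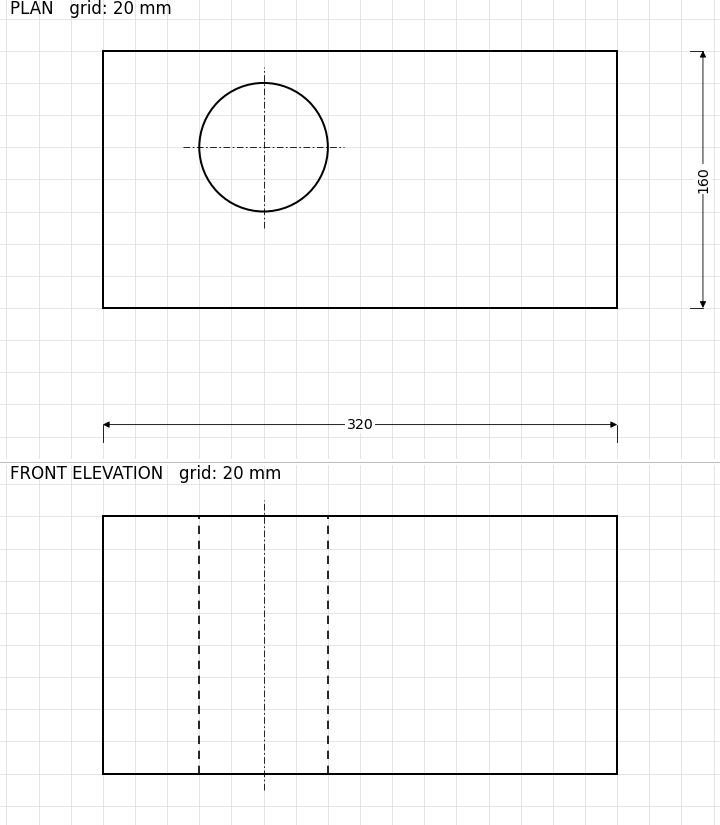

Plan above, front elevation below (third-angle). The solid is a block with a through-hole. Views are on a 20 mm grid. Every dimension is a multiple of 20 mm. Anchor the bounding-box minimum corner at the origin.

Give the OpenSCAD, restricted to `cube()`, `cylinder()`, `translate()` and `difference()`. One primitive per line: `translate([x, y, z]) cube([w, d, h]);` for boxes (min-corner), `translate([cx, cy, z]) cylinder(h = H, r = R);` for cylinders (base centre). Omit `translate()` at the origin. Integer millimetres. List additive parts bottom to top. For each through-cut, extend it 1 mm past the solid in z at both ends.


difference() {
  cube([320, 160, 160]);
  translate([100, 100, -1]) cylinder(h = 162, r = 40);
}
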